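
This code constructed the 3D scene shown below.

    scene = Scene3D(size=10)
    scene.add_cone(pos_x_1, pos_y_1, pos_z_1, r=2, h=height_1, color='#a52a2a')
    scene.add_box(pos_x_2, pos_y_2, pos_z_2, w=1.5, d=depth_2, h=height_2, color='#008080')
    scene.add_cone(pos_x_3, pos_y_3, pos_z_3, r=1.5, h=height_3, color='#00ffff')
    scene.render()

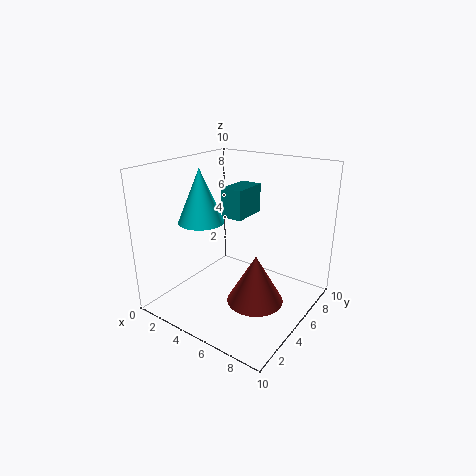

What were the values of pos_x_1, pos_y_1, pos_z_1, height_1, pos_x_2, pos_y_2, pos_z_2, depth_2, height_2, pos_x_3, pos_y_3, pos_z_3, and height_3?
pos_x_1 = 6.5, pos_y_1 = 5, pos_z_1 = 0.5, height_1 = 3.5, pos_x_2 = 4, pos_y_2 = 4.5, pos_z_2 = 6.5, depth_2 = 2.5, height_2 = 2, pos_x_3 = 3.5, pos_y_3 = 3, pos_z_3 = 6.5, height_3 = 3.5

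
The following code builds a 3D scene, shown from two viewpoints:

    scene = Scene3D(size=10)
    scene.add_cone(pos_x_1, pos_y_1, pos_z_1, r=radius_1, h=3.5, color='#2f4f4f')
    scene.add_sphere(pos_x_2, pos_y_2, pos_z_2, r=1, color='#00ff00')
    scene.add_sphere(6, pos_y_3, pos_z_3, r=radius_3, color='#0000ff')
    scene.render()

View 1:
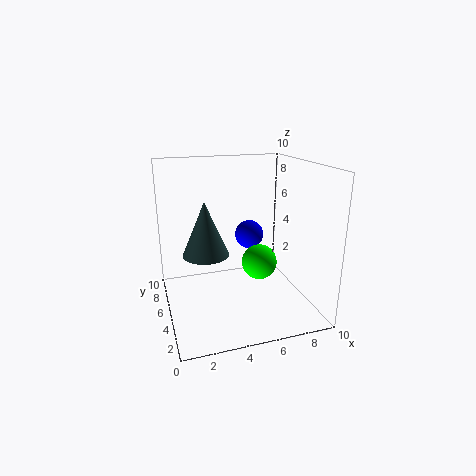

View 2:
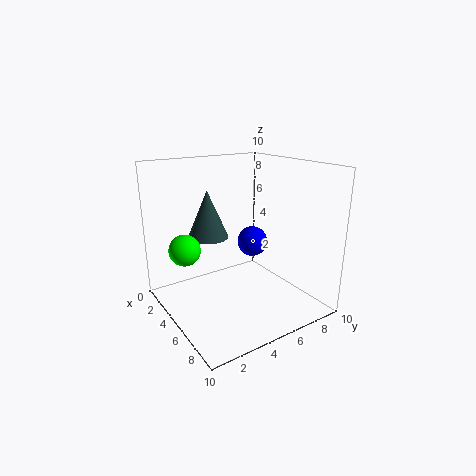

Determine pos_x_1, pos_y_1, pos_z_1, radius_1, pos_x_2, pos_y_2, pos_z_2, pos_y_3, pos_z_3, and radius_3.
pos_x_1 = 2.5, pos_y_1 = 4, pos_z_1 = 4.5, radius_1 = 1.5, pos_x_2 = 5, pos_y_2 = 1, pos_z_2 = 5, pos_y_3 = 5.5, pos_z_3 = 5, radius_3 = 1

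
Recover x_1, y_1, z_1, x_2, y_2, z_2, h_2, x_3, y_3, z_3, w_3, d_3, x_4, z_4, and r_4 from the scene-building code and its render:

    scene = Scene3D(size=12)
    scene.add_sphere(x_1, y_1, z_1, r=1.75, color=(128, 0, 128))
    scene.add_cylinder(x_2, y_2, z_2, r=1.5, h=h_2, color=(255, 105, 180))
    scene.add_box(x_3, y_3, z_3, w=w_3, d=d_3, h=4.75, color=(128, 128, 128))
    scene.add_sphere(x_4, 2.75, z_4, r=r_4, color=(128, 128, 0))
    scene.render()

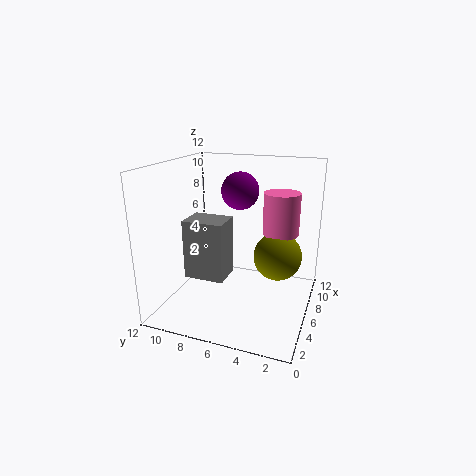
x_1 = 10, y_1 = 7.25, z_1 = 9, x_2 = 7.5, y_2 = 2.75, z_2 = 6.25, h_2 = 3.5, x_3 = 3, y_3 = 6.25, z_3 = 3.25, w_3 = 2.5, d_3 = 3.25, x_4 = 6.75, z_4 = 4.5, r_4 = 2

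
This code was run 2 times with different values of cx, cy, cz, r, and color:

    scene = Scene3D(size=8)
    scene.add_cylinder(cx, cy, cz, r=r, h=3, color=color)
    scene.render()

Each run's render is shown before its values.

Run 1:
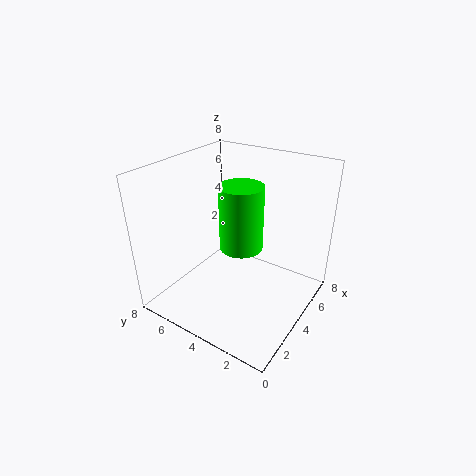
cx = 2
cy = 2.5
cz = 5
r = 1
color = 'lime'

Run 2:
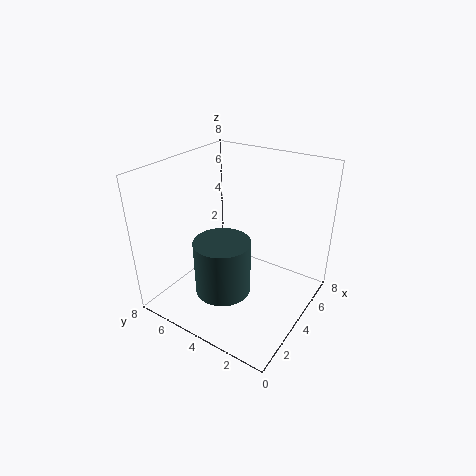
cx = 2.5
cy = 4
cz = 1.5
r = 1.5
color = 'darkslategray'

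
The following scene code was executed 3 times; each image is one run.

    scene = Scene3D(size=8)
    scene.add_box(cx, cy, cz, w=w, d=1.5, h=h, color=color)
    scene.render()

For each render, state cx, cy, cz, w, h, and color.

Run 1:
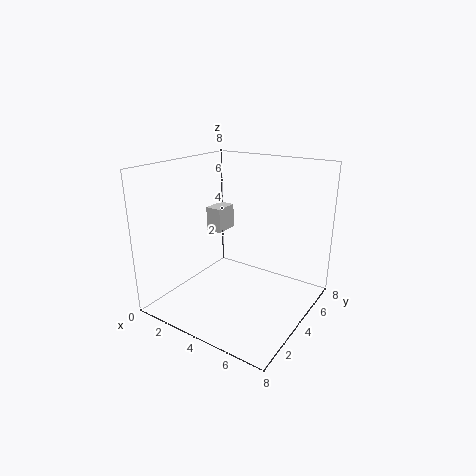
cx = 1
cy = 5
cz = 3.5
w = 1
h = 1.5
color = 'lightgray'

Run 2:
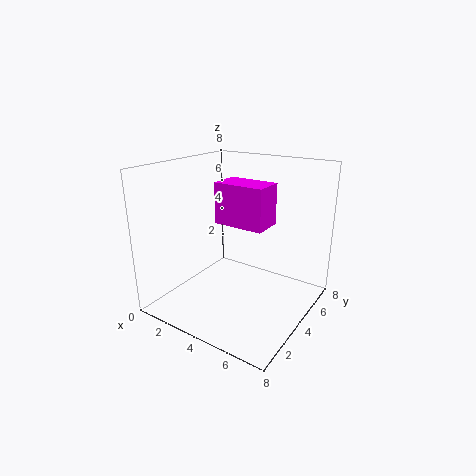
cx = 4
cy = 2
cz = 5.5
w = 2.5
h = 2
color = 'magenta'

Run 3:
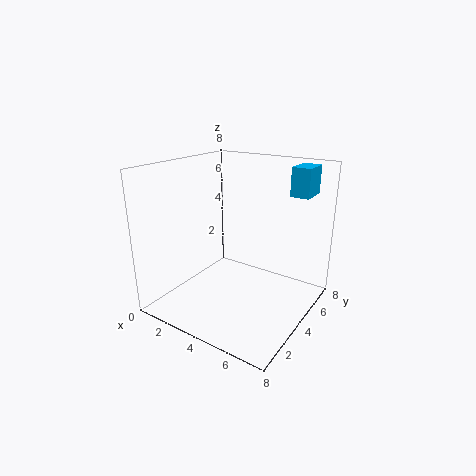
cx = 6.5
cy = 5
cz = 6.5
w = 1
h = 1.5
color = 'deepskyblue'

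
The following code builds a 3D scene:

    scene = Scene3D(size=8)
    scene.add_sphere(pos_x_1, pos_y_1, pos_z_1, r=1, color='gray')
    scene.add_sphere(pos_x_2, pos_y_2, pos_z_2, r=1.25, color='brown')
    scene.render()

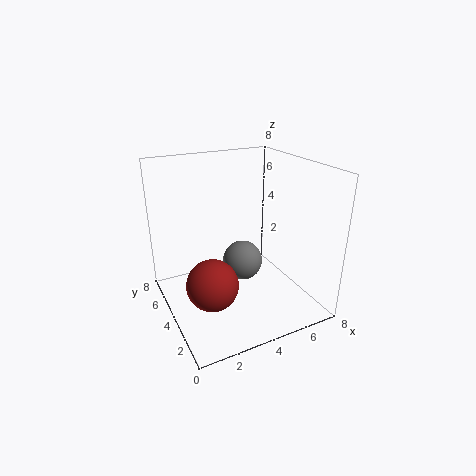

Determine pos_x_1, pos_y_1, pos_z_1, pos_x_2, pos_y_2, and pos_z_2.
pos_x_1 = 3.5; pos_y_1 = 2.5; pos_z_1 = 3.5; pos_x_2 = 1.5; pos_y_2 = 1.75; pos_z_2 = 3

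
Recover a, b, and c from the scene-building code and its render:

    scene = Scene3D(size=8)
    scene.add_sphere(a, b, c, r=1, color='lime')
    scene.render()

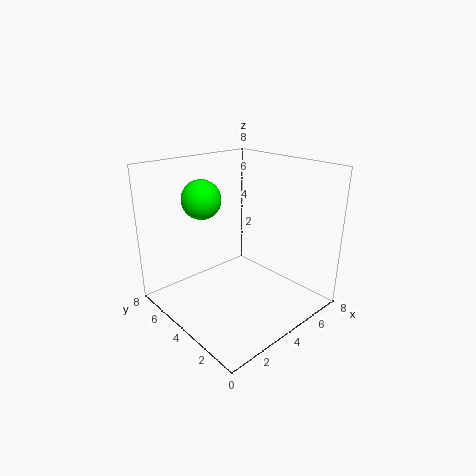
a = 2
b = 4.5
c = 6.5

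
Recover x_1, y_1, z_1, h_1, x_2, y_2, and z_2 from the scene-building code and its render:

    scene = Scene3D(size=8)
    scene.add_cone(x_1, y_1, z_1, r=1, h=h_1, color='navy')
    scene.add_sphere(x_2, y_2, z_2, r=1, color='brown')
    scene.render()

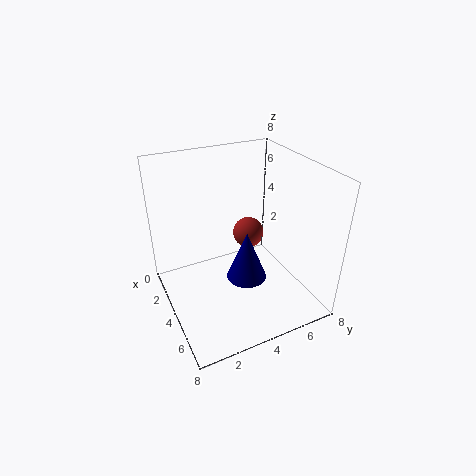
x_1 = 6
y_1 = 3.5
z_1 = 3
h_1 = 2.5
x_2 = 1.5
y_2 = 6
z_2 = 2.5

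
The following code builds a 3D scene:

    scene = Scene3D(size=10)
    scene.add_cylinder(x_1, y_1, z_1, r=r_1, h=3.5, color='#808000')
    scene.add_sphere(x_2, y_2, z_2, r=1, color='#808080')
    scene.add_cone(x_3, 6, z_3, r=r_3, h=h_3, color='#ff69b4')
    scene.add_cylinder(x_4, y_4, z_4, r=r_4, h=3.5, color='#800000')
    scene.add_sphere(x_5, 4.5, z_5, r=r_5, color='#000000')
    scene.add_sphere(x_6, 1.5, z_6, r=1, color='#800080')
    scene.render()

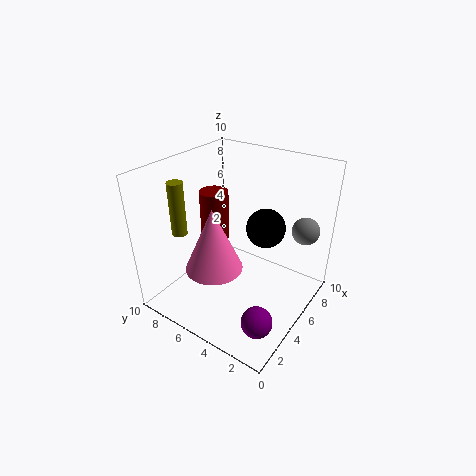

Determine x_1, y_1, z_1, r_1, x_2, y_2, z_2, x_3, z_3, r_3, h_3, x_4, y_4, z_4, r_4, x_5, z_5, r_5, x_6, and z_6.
x_1 = 2, y_1 = 7.5, z_1 = 6, r_1 = 0.5, x_2 = 8.5, y_2 = 1.5, z_2 = 5, x_3 = 3.5, z_3 = 3, r_3 = 2, h_3 = 4.5, x_4 = 5, y_4 = 7, z_4 = 4.5, r_4 = 1, x_5 = 8, z_5 = 4.5, r_5 = 1.5, x_6 = 2, z_6 = 1.5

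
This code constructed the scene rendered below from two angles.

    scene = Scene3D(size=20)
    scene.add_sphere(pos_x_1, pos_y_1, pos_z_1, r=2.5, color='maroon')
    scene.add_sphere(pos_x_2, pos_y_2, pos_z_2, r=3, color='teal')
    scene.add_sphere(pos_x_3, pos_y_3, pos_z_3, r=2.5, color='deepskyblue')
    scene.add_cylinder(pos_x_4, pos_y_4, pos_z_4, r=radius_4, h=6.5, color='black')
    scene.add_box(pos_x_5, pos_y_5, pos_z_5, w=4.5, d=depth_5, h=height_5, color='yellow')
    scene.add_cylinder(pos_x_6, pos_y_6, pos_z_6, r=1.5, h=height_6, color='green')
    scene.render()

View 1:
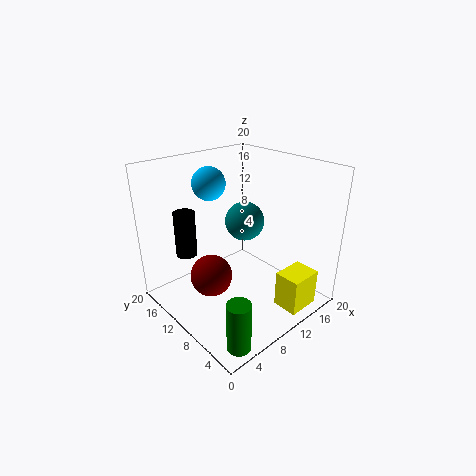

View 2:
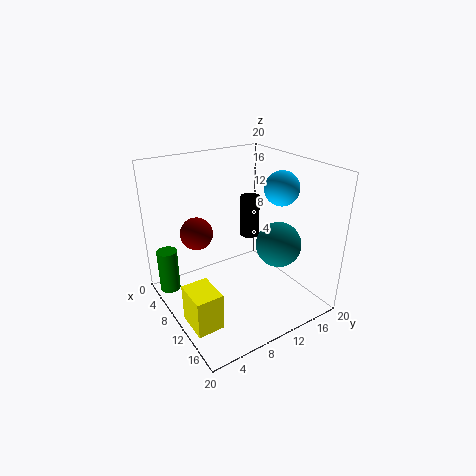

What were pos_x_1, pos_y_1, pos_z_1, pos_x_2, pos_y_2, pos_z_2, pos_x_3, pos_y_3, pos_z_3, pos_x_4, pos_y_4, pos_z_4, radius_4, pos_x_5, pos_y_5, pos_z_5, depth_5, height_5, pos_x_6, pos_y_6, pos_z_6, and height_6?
pos_x_1 = 3
pos_y_1 = 7
pos_z_1 = 8.5
pos_x_2 = 14.5
pos_y_2 = 13.5
pos_z_2 = 10
pos_x_3 = 10.5
pos_y_3 = 17
pos_z_3 = 16
pos_x_4 = 5
pos_y_4 = 15.5
pos_z_4 = 7
radius_4 = 1.5
pos_x_5 = 11.5
pos_y_5 = 0.5
pos_z_5 = 1.5
depth_5 = 3.5
height_5 = 5
pos_x_6 = 3
pos_y_6 = 2
pos_z_6 = 0.5
height_6 = 6.5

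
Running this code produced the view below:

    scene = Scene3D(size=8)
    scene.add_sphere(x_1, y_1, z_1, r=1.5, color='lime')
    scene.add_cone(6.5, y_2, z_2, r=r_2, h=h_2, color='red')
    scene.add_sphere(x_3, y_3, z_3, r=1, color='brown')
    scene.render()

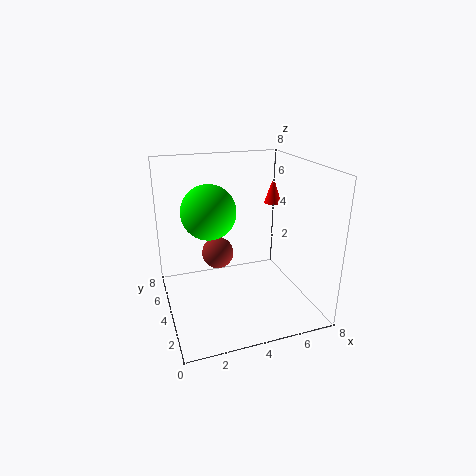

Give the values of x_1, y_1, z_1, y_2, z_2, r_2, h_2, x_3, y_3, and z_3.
x_1 = 2.5, y_1 = 4.5, z_1 = 5.5, y_2 = 5, z_2 = 5.5, r_2 = 0.5, h_2 = 1.5, x_3 = 3.5, y_3 = 6.5, z_3 = 2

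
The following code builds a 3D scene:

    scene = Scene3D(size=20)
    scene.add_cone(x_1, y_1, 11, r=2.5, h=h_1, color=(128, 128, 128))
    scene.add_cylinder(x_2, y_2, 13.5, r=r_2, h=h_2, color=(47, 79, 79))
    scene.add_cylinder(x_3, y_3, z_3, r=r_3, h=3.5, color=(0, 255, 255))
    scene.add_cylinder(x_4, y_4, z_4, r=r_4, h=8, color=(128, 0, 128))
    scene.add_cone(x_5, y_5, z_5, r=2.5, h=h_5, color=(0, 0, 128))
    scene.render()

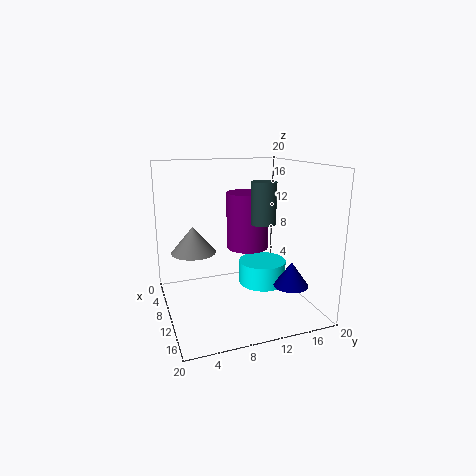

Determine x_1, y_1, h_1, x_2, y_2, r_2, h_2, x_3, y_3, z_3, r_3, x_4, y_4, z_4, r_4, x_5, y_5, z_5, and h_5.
x_1 = 16
y_1 = 2.5
h_1 = 3
x_2 = 16
y_2 = 11
r_2 = 1.5
h_2 = 5
x_3 = 8.5
y_3 = 14.5
z_3 = 2
r_3 = 3.5
x_4 = 8.5
y_4 = 12
z_4 = 8
r_4 = 3
x_5 = 13
y_5 = 17
z_5 = 3
h_5 = 3.5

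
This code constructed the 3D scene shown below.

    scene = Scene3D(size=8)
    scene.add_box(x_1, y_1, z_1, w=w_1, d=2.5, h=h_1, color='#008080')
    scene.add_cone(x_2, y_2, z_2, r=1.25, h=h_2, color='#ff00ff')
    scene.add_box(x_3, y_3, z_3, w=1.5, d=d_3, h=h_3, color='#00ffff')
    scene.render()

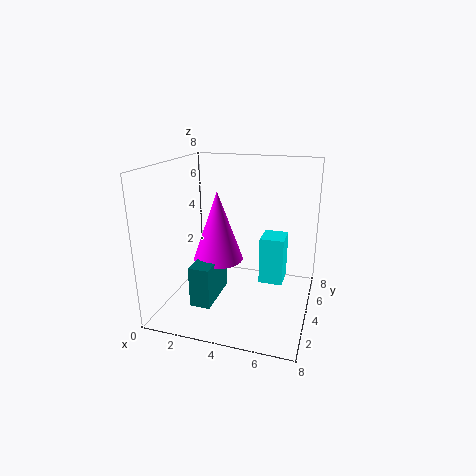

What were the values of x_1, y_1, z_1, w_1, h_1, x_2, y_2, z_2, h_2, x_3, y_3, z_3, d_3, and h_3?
x_1 = 2.75
y_1 = 0.25
z_1 = 1.75
w_1 = 1
h_1 = 2
x_2 = 3.5
y_2 = 2.25
z_2 = 3.5
h_2 = 3.5
x_3 = 4.75
y_3 = 6
z_3 = 0.25
d_3 = 1.75
h_3 = 3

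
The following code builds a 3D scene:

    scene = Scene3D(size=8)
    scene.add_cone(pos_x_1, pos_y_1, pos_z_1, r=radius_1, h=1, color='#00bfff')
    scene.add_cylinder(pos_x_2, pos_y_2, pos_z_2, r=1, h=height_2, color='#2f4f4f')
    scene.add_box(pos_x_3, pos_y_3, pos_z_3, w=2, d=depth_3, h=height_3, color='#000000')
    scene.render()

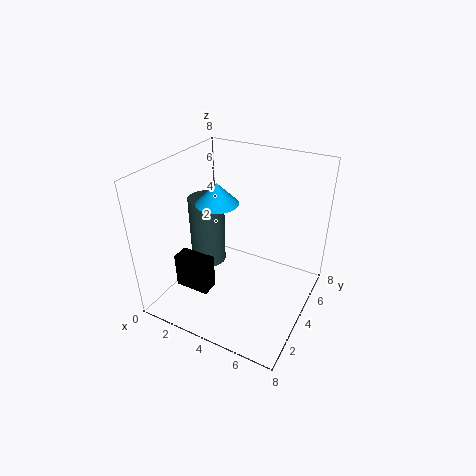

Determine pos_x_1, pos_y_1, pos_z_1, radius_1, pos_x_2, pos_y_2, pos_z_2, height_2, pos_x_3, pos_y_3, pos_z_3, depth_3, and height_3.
pos_x_1 = 4
pos_y_1 = 2
pos_z_1 = 7
radius_1 = 1
pos_x_2 = 2
pos_y_2 = 4
pos_z_2 = 2
height_2 = 4
pos_x_3 = 1
pos_y_3 = 2
pos_z_3 = 1
depth_3 = 1
height_3 = 2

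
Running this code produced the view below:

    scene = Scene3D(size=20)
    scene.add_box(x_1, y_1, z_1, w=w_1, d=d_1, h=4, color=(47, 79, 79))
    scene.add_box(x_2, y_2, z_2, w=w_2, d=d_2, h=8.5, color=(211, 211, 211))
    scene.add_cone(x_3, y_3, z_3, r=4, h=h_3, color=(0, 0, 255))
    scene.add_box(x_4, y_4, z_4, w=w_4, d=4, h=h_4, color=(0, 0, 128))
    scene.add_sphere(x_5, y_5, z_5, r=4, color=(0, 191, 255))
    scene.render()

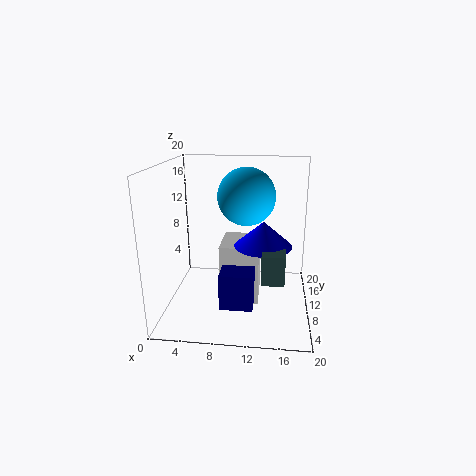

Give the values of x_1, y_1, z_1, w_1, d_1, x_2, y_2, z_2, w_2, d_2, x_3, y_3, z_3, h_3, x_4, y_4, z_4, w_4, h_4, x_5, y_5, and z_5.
x_1 = 13.5
y_1 = 5
z_1 = 5.5
w_1 = 3
d_1 = 6
x_2 = 7.5
y_2 = 8.5
z_2 = 0.5
w_2 = 5.5
d_2 = 6.5
x_3 = 13.5
y_3 = 10
z_3 = 9
h_3 = 3.5
x_4 = 8
y_4 = 5
z_4 = 1.5
w_4 = 4.5
h_4 = 5
x_5 = 11
y_5 = 11.5
z_5 = 15.5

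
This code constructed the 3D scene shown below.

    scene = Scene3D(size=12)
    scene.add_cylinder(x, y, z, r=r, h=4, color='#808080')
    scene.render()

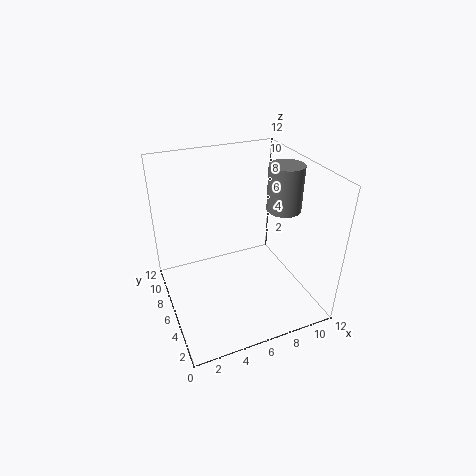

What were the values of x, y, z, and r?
x = 10.5, y = 6.5, z = 7.5, r = 1.5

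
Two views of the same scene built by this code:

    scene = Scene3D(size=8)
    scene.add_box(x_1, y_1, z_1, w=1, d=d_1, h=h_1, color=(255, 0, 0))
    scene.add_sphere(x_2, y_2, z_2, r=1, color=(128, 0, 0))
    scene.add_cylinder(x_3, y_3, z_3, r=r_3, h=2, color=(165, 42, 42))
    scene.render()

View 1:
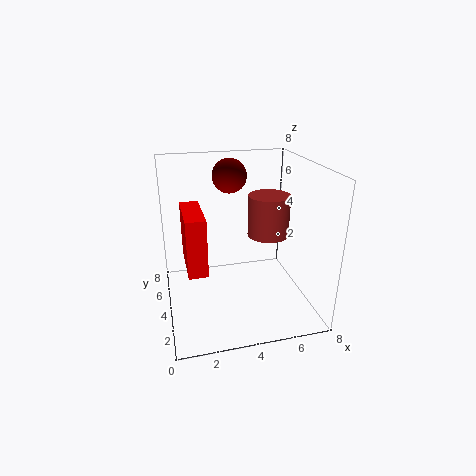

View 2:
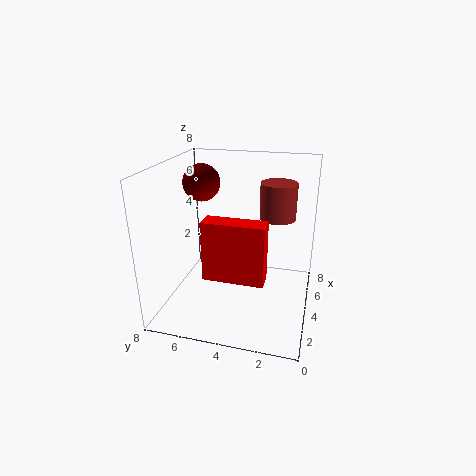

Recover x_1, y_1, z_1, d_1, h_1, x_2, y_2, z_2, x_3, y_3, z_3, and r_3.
x_1 = 1, y_1 = 2, z_1 = 3, d_1 = 3, h_1 = 3, x_2 = 4, y_2 = 6, z_2 = 7, x_3 = 5, y_3 = 2, z_3 = 5, r_3 = 1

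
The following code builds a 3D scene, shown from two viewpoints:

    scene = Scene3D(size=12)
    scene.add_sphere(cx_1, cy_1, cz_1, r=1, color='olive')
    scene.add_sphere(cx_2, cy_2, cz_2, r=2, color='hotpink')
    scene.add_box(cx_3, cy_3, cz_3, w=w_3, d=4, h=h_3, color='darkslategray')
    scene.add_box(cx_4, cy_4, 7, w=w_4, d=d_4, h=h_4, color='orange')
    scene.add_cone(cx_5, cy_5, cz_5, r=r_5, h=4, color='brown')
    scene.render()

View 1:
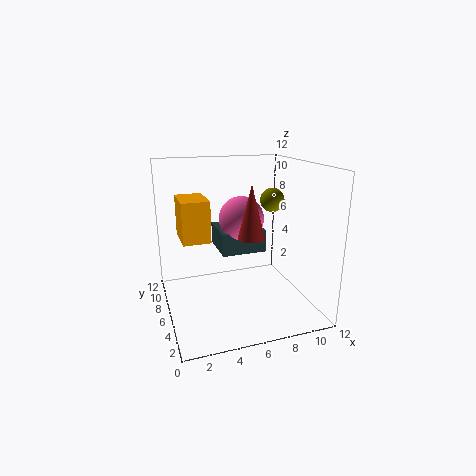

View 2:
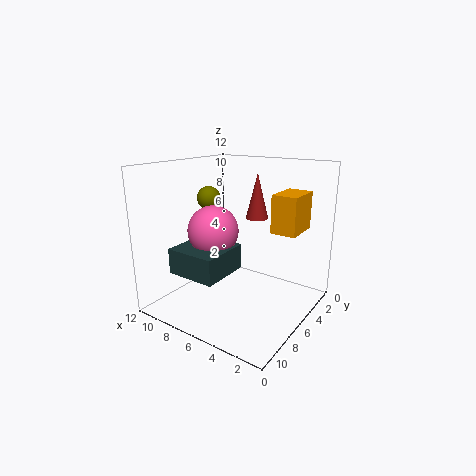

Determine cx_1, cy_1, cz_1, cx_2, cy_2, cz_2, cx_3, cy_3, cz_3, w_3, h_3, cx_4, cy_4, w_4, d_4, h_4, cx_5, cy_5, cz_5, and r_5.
cx_1 = 9
cy_1 = 6
cz_1 = 9
cx_2 = 7
cy_2 = 8
cz_2 = 7
cx_3 = 5
cy_3 = 7
cz_3 = 4
w_3 = 4
h_3 = 2
cx_4 = 1
cy_4 = 3
w_4 = 2
d_4 = 3
h_4 = 3
cx_5 = 6
cy_5 = 3
cz_5 = 7
r_5 = 1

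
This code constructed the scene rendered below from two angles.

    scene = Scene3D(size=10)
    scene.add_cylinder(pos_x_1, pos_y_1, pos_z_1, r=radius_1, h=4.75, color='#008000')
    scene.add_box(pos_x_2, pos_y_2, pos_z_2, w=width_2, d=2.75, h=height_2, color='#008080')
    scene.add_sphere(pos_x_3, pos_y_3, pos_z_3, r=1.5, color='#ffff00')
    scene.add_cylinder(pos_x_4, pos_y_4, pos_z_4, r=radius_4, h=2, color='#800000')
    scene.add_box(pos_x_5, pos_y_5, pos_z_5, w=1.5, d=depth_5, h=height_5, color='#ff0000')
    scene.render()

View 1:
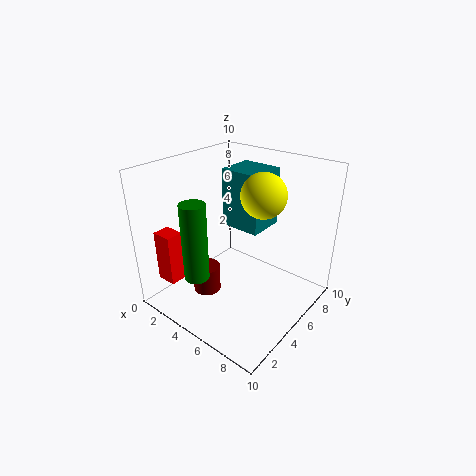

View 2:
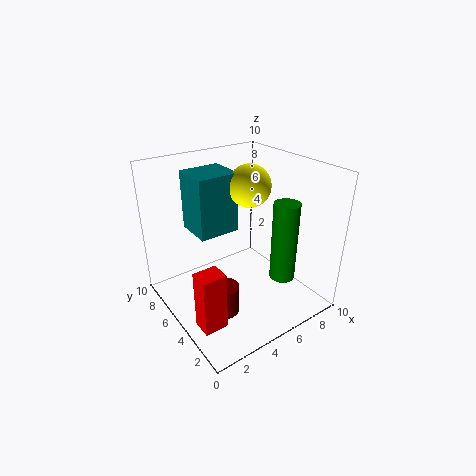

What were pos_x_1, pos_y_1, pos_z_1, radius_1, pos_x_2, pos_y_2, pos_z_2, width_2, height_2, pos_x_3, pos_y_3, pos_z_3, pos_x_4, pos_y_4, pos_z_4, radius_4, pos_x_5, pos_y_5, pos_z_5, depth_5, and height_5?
pos_x_1 = 5.25
pos_y_1 = 0.75
pos_z_1 = 4.25
radius_1 = 0.75
pos_x_2 = 2.75
pos_y_2 = 6
pos_z_2 = 5
width_2 = 3
height_2 = 4.25
pos_x_3 = 6.5
pos_y_3 = 5.75
pos_z_3 = 8.25
pos_x_4 = 3
pos_y_4 = 3.75
pos_z_4 = 0.5
radius_4 = 1
pos_x_5 = 0.25
pos_y_5 = 1.5
pos_z_5 = 1.5
depth_5 = 1.25
height_5 = 3.75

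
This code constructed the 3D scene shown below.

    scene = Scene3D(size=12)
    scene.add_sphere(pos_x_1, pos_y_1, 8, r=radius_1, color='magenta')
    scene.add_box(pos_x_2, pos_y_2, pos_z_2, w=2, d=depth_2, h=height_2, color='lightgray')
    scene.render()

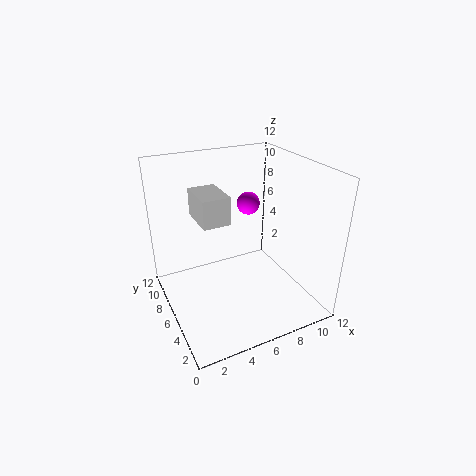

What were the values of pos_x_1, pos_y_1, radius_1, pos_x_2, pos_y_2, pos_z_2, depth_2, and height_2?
pos_x_1 = 8; pos_y_1 = 8; radius_1 = 1; pos_x_2 = 2; pos_y_2 = 3; pos_z_2 = 9; depth_2 = 3; height_2 = 2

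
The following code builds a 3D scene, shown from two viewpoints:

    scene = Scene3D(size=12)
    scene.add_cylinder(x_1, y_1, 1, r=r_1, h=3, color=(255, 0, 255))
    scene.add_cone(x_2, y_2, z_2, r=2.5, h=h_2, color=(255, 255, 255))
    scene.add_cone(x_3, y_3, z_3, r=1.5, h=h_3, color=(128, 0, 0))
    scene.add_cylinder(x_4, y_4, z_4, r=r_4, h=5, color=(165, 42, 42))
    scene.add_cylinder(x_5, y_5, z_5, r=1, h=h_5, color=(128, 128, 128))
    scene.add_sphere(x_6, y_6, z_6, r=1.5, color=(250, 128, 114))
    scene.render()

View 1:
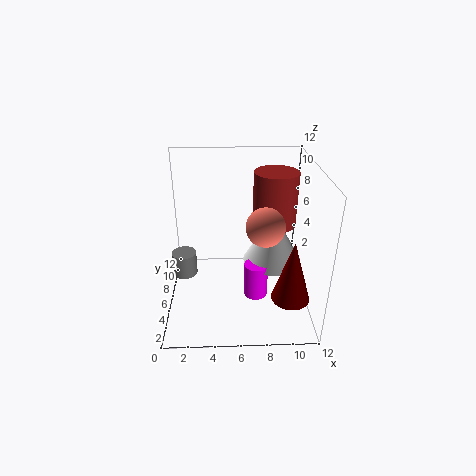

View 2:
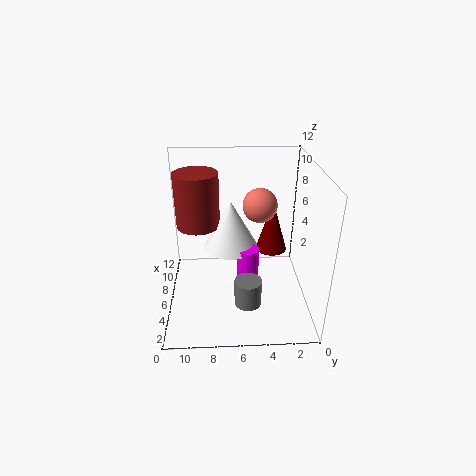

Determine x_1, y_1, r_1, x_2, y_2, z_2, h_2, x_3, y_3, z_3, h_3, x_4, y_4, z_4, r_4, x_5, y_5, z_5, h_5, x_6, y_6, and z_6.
x_1 = 7.5, y_1 = 5, r_1 = 1, x_2 = 9, y_2 = 6.5, z_2 = 3.5, h_2 = 4.5, x_3 = 10, y_3 = 2.5, z_3 = 2.5, h_3 = 5, x_4 = 9.5, y_4 = 9.5, z_4 = 5.5, r_4 = 2, x_5 = 1.5, y_5 = 5.5, z_5 = 3, h_5 = 2, x_6 = 8, y_6 = 4, z_6 = 8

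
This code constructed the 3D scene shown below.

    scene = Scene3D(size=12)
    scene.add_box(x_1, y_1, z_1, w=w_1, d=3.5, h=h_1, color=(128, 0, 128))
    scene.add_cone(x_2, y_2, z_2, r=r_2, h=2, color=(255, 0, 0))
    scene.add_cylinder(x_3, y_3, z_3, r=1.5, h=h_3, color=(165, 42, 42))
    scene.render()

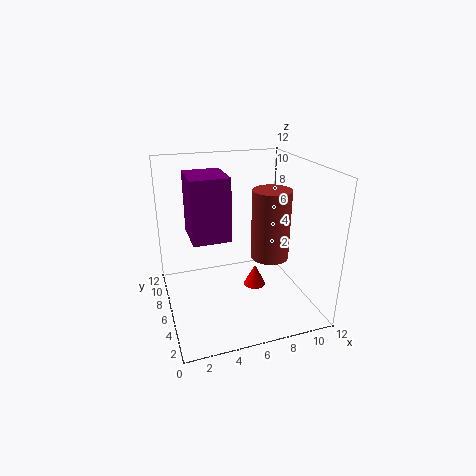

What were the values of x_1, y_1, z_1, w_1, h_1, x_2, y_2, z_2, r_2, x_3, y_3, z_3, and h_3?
x_1 = 2
y_1 = 4.5
z_1 = 6.5
w_1 = 3
h_1 = 5
x_2 = 8
y_2 = 7
z_2 = 0.5
r_2 = 1
x_3 = 8
y_3 = 4
z_3 = 5
h_3 = 5.5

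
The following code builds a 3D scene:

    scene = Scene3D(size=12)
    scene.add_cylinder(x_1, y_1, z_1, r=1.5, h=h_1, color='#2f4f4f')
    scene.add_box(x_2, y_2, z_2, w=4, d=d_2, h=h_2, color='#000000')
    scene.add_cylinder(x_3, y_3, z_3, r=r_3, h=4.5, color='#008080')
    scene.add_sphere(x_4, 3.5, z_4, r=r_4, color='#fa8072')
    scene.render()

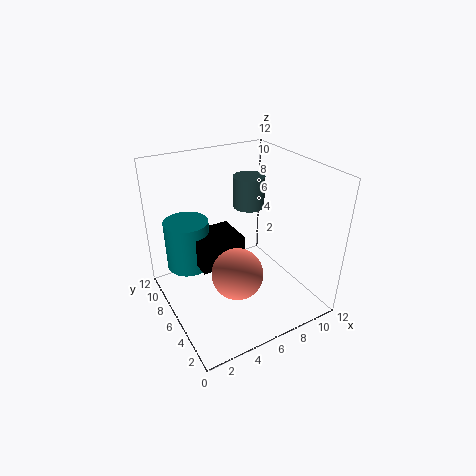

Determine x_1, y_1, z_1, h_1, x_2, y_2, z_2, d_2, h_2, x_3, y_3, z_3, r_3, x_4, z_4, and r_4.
x_1 = 9.5; y_1 = 10; z_1 = 6.5; h_1 = 3; x_2 = 3; y_2 = 6.5; z_2 = 3; d_2 = 3.5; h_2 = 2.5; x_3 = 3; y_3 = 10; z_3 = 2; r_3 = 2; x_4 = 4.5; z_4 = 4.5; r_4 = 2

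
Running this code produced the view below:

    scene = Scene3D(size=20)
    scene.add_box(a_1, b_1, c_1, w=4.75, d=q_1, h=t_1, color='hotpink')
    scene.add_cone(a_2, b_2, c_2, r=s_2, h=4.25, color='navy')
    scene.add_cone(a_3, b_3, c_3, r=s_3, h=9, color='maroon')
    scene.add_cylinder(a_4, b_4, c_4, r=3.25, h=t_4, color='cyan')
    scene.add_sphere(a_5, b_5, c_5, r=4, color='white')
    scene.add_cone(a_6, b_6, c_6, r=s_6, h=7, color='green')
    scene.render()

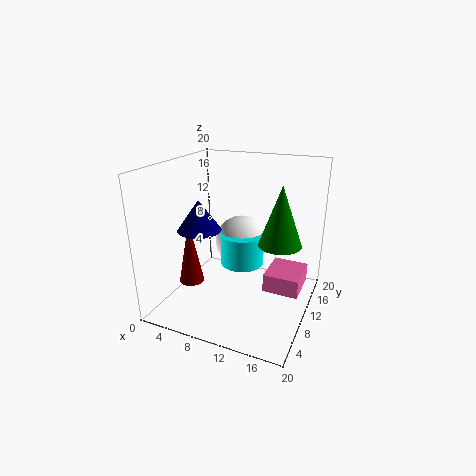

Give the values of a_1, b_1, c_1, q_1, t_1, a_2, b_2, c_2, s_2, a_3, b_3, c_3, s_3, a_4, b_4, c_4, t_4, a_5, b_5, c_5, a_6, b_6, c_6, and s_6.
a_1 = 14.5, b_1 = 8, c_1 = 3.75, q_1 = 5.5, t_1 = 2.5, a_2 = 5.25, b_2 = 7.75, c_2 = 11.25, s_2 = 3, a_3 = 4, b_3 = 7, c_3 = 3.5, s_3 = 1.75, a_4 = 9.25, b_4 = 13.25, c_4 = 4.5, t_4 = 4.75, a_5 = 8.5, b_5 = 14.75, c_5 = 7.25, a_6 = 17.25, b_6 = 5.5, c_6 = 12.25, s_6 = 2.5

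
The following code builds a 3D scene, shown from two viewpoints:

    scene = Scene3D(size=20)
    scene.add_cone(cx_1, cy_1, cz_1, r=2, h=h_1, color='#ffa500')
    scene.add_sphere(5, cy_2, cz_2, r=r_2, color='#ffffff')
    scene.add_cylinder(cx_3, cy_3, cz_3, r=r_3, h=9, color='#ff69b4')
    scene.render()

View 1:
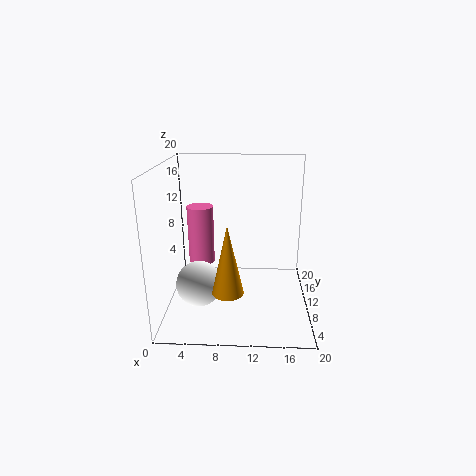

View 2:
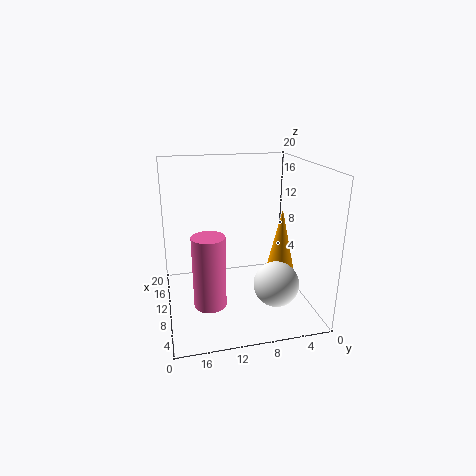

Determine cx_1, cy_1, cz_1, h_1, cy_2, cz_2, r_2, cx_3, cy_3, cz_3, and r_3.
cx_1 = 9, cy_1 = 4, cz_1 = 5, h_1 = 9, cy_2 = 6, cz_2 = 5, r_2 = 3, cx_3 = 4, cy_3 = 15, cz_3 = 4, r_3 = 2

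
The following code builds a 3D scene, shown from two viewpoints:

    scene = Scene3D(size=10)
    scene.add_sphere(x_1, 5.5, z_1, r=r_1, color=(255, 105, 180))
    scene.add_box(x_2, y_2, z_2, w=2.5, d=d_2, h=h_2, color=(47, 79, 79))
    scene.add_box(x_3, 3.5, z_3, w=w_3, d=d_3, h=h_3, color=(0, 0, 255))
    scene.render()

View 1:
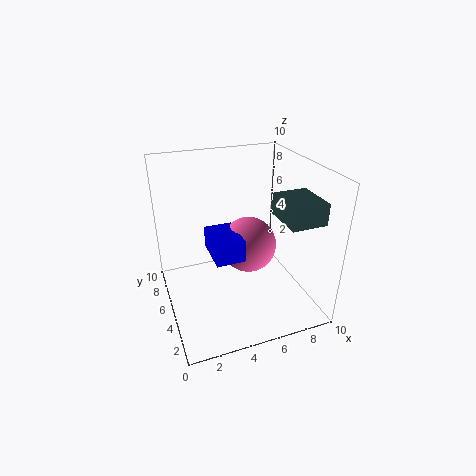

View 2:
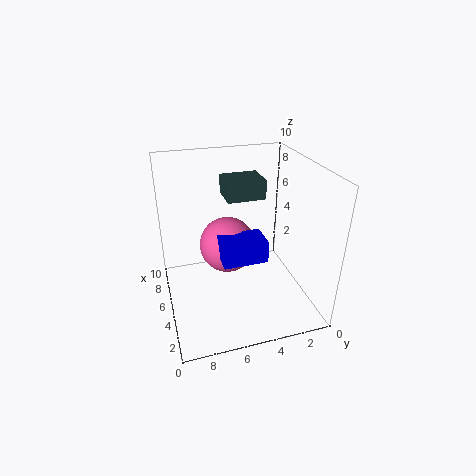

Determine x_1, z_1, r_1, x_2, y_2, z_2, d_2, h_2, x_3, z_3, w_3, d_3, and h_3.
x_1 = 6, z_1 = 4, r_1 = 2, x_2 = 7.5, y_2 = 2, z_2 = 6.5, d_2 = 3, h_2 = 1.5, x_3 = 3, z_3 = 4, w_3 = 2, d_3 = 3, h_3 = 1.5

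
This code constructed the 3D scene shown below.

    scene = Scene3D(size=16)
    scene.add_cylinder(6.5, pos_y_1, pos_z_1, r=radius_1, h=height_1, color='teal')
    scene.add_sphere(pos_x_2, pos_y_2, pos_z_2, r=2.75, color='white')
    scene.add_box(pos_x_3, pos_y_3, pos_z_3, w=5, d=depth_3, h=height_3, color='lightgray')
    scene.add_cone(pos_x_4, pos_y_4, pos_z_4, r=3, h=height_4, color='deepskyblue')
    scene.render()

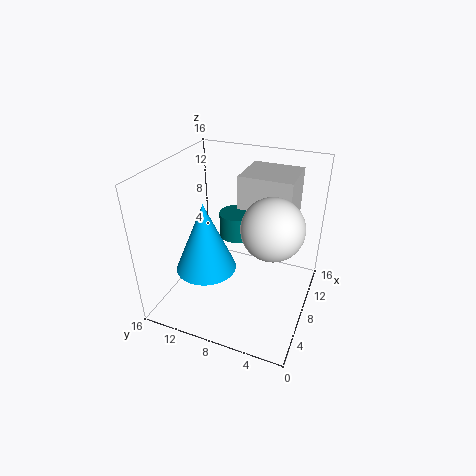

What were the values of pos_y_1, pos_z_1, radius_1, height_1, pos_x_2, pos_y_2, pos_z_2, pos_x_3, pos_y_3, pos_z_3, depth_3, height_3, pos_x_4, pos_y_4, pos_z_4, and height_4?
pos_y_1 = 7.5
pos_z_1 = 9.5
radius_1 = 1.75
height_1 = 2.5
pos_x_2 = 3
pos_y_2 = 2.75
pos_z_2 = 13
pos_x_3 = 7.25
pos_y_3 = 2.25
pos_z_3 = 10.75
depth_3 = 5.5
height_3 = 4.75
pos_x_4 = 3.25
pos_y_4 = 9.5
pos_z_4 = 7
height_4 = 7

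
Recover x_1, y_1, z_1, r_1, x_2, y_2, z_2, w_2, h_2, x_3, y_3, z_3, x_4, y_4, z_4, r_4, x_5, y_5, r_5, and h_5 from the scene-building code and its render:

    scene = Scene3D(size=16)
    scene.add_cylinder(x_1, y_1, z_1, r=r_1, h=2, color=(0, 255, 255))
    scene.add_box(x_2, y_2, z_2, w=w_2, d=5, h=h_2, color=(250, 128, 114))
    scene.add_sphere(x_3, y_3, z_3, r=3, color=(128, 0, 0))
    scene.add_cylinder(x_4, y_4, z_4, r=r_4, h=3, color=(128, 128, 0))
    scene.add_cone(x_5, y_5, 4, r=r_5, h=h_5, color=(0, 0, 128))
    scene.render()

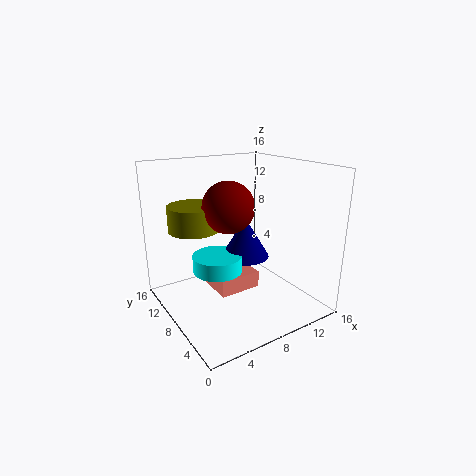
x_1 = 7
y_1 = 11
z_1 = 3
r_1 = 3
x_2 = 6
y_2 = 8
z_2 = 1
w_2 = 5
h_2 = 2
x_3 = 8
y_3 = 10
z_3 = 11
x_4 = 5
y_4 = 13
z_4 = 8
r_4 = 3
x_5 = 11
y_5 = 11
r_5 = 3
h_5 = 5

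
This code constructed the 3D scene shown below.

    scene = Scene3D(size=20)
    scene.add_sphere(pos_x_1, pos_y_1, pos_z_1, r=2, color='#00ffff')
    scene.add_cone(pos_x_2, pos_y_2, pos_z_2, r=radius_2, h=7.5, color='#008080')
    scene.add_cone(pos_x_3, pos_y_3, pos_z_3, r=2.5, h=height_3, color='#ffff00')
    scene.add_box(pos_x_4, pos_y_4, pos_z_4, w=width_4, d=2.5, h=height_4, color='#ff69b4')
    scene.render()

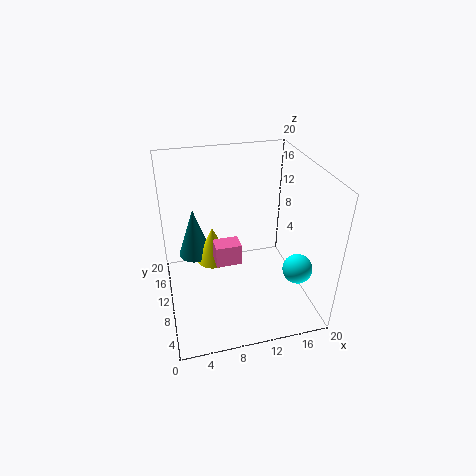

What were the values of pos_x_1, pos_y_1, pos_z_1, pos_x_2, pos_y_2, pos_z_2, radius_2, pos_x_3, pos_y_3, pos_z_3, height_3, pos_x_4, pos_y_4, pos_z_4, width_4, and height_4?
pos_x_1 = 17; pos_y_1 = 5; pos_z_1 = 7; pos_x_2 = 4.5; pos_y_2 = 15; pos_z_2 = 5; radius_2 = 2.5; pos_x_3 = 7; pos_y_3 = 13.5; pos_z_3 = 4.5; height_3 = 5.5; pos_x_4 = 6.5; pos_y_4 = 8; pos_z_4 = 7; width_4 = 3.5; height_4 = 3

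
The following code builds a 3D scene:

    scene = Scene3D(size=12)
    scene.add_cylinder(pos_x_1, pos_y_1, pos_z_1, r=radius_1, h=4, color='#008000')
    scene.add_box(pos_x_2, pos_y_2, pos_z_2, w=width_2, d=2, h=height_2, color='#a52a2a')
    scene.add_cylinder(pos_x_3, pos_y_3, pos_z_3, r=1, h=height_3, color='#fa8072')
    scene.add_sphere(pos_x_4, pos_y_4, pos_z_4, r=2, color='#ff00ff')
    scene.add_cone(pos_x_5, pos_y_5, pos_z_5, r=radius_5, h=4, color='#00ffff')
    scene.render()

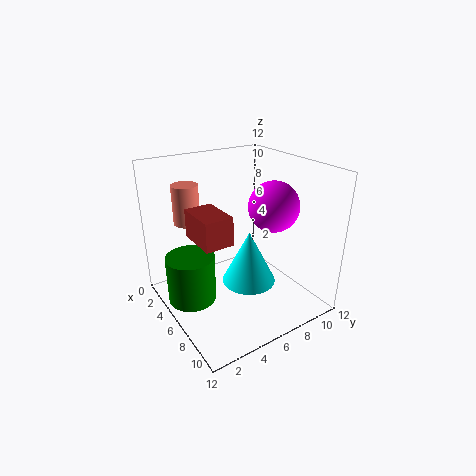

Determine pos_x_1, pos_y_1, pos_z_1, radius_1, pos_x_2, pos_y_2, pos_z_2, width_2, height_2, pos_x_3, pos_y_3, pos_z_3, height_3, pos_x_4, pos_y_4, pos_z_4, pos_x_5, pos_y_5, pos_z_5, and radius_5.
pos_x_1 = 5, pos_y_1 = 2, pos_z_1 = 1, radius_1 = 2, pos_x_2 = 7, pos_y_2 = 1, pos_z_2 = 8, width_2 = 3, height_2 = 2, pos_x_3 = 5, pos_y_3 = 2, pos_z_3 = 8, height_3 = 3, pos_x_4 = 8, pos_y_4 = 8, pos_z_4 = 9, pos_x_5 = 9, pos_y_5 = 5, pos_z_5 = 4, radius_5 = 2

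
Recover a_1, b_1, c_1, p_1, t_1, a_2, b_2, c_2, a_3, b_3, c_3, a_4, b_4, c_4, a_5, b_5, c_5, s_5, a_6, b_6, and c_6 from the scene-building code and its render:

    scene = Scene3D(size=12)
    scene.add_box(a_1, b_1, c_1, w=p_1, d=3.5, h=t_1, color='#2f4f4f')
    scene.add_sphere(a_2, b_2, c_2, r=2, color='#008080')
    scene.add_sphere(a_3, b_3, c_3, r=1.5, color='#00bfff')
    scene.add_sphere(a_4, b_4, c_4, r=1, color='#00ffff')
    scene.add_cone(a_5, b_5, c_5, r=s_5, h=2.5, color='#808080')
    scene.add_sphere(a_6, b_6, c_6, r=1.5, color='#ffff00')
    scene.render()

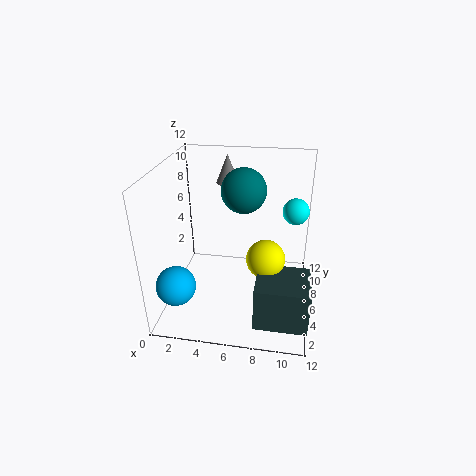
a_1 = 8, b_1 = 0.5, c_1 = 1.5, p_1 = 4, t_1 = 3.5, a_2 = 6, b_2 = 9, c_2 = 9, a_3 = 2, b_3 = 1.5, c_3 = 4, a_4 = 10.5, b_4 = 5.5, c_4 = 9, a_5 = 4.5, b_5 = 9.5, c_5 = 9.5, s_5 = 1, a_6 = 8.5, b_6 = 4, c_6 = 5.5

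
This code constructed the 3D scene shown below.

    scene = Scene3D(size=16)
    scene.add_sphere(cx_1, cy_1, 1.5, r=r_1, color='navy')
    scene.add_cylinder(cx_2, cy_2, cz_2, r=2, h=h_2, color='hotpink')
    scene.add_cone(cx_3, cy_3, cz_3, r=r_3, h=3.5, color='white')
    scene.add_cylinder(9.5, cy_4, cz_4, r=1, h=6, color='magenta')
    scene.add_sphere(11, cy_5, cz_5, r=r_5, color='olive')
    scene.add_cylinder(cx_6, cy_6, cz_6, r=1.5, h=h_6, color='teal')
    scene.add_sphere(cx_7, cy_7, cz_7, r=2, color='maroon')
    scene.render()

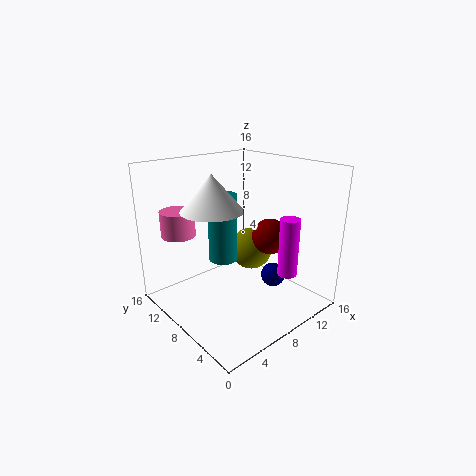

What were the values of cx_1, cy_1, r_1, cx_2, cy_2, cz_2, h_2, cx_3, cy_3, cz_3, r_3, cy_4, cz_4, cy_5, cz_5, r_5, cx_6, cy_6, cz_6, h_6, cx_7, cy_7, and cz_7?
cx_1 = 13.5, cy_1 = 7.5, r_1 = 1.5, cx_2 = 4, cy_2 = 14, cz_2 = 7.5, h_2 = 3, cx_3 = 3.5, cy_3 = 6.5, cz_3 = 12.5, r_3 = 3, cy_4 = 2, cz_4 = 5.5, cy_5 = 9, cz_5 = 5.5, r_5 = 2.5, cx_6 = 5.5, cy_6 = 7.5, cz_6 = 6.5, h_6 = 7, cx_7 = 11, cy_7 = 6, cz_7 = 8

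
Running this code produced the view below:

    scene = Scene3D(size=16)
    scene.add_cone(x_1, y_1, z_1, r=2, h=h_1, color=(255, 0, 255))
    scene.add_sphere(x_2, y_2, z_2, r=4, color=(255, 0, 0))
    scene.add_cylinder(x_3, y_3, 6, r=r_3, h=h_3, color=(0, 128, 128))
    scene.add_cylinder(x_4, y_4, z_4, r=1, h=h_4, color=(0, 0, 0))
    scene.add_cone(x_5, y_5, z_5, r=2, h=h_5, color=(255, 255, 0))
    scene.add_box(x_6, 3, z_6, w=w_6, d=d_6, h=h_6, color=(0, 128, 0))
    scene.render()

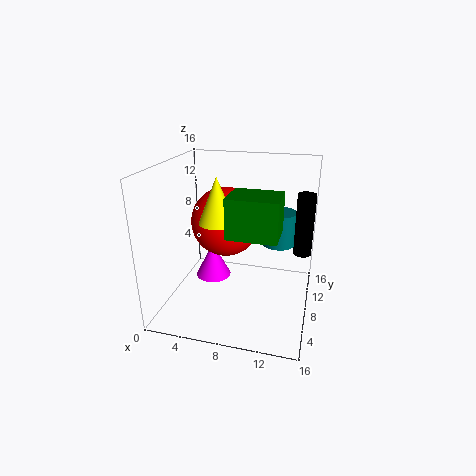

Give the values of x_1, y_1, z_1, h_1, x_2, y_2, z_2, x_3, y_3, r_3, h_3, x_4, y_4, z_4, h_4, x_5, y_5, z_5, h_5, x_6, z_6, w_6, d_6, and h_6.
x_1 = 5; y_1 = 8; z_1 = 3; h_1 = 4; x_2 = 6; y_2 = 10; z_2 = 9; x_3 = 12; y_3 = 12; r_3 = 2; h_3 = 4; x_4 = 15; y_4 = 10; z_4 = 6; h_4 = 7; x_5 = 6; y_5 = 7; z_5 = 10; h_5 = 5; x_6 = 8; z_6 = 10; w_6 = 5; d_6 = 4; h_6 = 4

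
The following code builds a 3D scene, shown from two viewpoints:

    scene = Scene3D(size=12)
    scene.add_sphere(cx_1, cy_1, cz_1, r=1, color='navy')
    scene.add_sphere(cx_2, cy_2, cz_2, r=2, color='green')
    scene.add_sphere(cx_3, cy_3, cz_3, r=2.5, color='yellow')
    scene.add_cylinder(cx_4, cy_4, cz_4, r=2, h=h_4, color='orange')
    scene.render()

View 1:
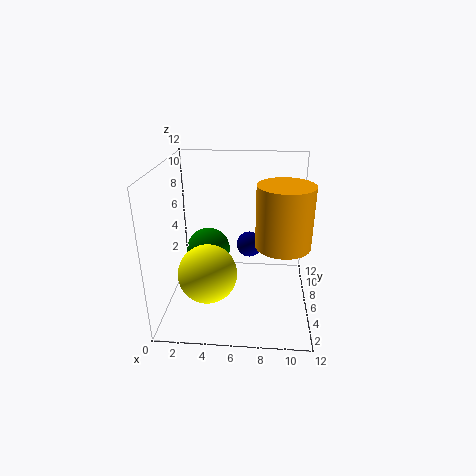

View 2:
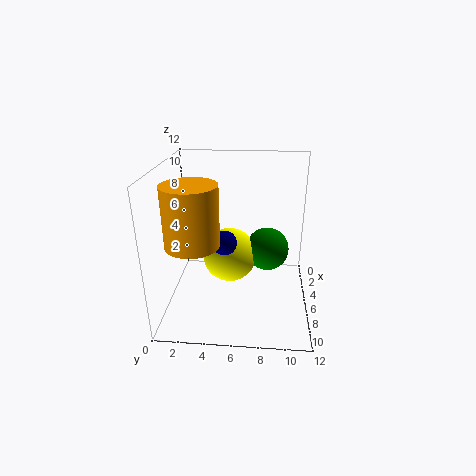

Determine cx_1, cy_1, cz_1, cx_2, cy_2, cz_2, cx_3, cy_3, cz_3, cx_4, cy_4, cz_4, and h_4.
cx_1 = 7, cy_1 = 5, cz_1 = 6, cx_2 = 3, cy_2 = 8.5, cz_2 = 3.5, cx_3 = 3.5, cy_3 = 5, cz_3 = 3, cx_4 = 9.5, cy_4 = 3, cz_4 = 7, h_4 = 4.5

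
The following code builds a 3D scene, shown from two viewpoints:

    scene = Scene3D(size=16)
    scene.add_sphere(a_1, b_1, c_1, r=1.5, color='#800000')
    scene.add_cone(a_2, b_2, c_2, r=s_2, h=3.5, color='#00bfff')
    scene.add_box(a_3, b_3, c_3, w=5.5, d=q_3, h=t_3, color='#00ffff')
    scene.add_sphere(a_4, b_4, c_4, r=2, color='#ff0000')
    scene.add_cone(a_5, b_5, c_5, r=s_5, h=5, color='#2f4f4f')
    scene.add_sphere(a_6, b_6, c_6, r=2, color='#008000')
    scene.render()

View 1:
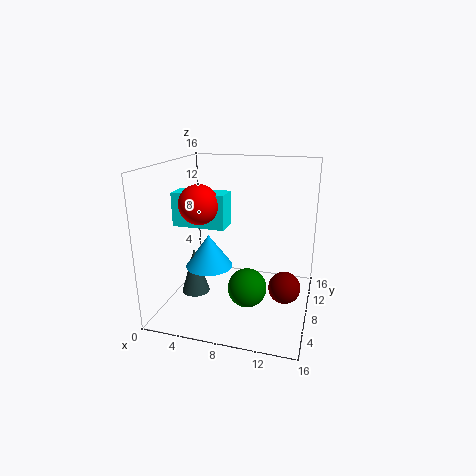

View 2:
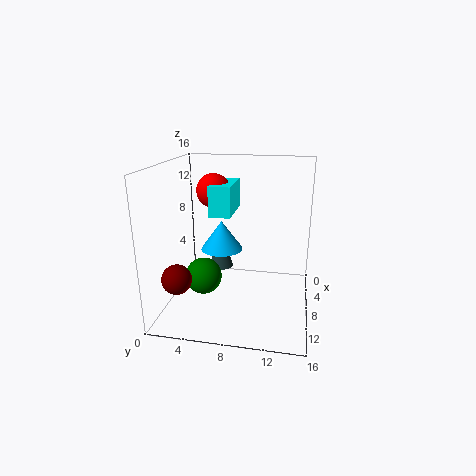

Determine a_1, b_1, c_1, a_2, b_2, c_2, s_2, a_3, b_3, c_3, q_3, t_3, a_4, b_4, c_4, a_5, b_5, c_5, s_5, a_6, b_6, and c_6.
a_1 = 14
b_1 = 3
c_1 = 5.5
a_2 = 5.5
b_2 = 5.5
c_2 = 5.5
s_2 = 2.5
a_3 = 2
b_3 = 4.5
c_3 = 10
q_3 = 2.5
t_3 = 3.5
a_4 = 5
b_4 = 4.5
c_4 = 12.5
a_5 = 4
b_5 = 5
c_5 = 2.5
s_5 = 1.5
a_6 = 10
b_6 = 4.5
c_6 = 4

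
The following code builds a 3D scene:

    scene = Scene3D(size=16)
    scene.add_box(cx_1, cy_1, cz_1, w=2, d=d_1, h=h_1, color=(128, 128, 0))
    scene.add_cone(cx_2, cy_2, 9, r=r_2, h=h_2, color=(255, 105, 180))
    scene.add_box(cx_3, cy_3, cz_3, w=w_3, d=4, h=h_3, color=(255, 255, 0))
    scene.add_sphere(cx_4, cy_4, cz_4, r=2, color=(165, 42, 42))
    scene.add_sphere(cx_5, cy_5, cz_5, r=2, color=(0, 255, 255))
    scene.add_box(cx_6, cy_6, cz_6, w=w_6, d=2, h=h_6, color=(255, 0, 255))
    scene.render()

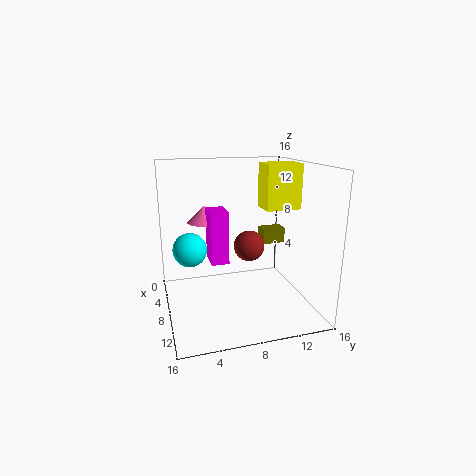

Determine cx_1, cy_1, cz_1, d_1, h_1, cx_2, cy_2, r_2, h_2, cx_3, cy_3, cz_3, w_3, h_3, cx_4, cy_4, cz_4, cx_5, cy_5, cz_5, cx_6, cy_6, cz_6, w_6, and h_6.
cx_1 = 1; cy_1 = 13; cz_1 = 5; d_1 = 3; h_1 = 2; cx_2 = 4; cy_2 = 5; r_2 = 2; h_2 = 2; cx_3 = 6; cy_3 = 11; cz_3 = 11; w_3 = 3; h_3 = 5; cx_4 = 3; cy_4 = 11; cz_4 = 5; cx_5 = 5; cy_5 = 3; cz_5 = 6; cx_6 = 5; cy_6 = 5; cz_6 = 5; w_6 = 3; h_6 = 6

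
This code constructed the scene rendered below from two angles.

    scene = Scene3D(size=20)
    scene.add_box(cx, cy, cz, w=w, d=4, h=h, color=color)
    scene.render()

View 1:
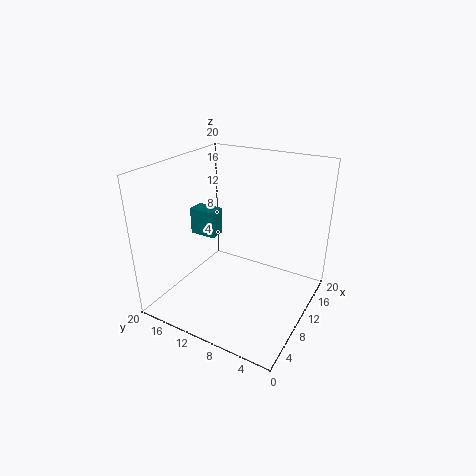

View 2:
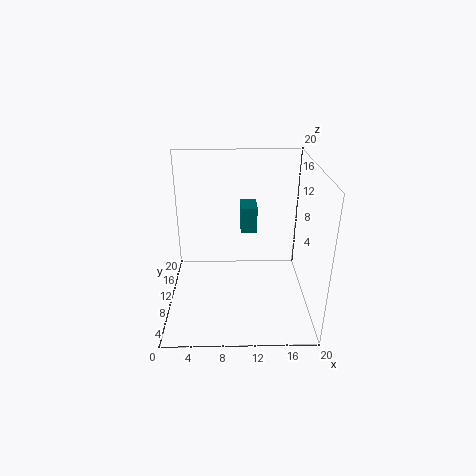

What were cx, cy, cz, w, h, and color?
cx = 10.5
cy = 14.5
cz = 8.5
w = 2.5
h = 4
color = 'teal'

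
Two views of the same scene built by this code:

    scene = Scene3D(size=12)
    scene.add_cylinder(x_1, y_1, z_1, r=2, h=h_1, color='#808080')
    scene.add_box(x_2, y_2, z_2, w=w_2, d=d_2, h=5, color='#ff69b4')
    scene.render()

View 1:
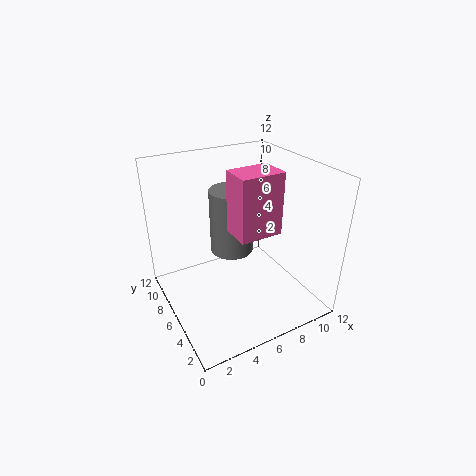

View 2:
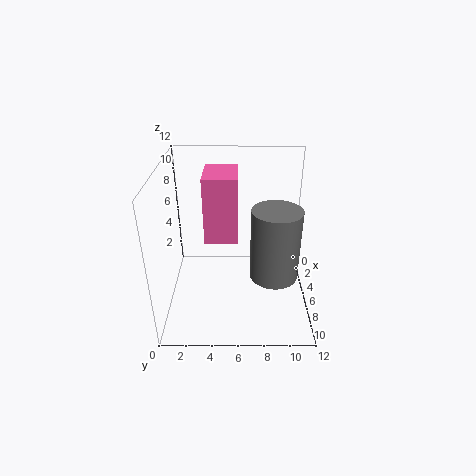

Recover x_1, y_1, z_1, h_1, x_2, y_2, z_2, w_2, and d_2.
x_1 = 7
y_1 = 9
z_1 = 3
h_1 = 6
x_2 = 5
y_2 = 3.5
z_2 = 7
w_2 = 3.5
d_2 = 2.5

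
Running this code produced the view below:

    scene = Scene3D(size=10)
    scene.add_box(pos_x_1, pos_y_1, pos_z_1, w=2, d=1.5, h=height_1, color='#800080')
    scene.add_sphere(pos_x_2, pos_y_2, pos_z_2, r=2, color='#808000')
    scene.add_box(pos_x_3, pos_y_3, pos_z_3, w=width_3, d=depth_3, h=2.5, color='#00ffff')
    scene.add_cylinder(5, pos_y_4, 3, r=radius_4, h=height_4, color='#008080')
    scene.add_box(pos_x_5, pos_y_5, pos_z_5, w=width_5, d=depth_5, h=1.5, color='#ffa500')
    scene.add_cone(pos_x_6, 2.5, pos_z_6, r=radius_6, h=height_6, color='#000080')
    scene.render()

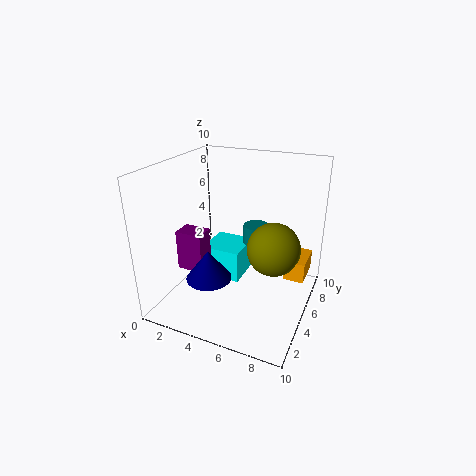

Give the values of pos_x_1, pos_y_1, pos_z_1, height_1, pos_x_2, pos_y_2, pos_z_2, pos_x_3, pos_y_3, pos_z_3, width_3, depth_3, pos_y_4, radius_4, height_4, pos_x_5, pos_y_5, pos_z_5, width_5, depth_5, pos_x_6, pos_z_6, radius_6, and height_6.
pos_x_1 = 0.5, pos_y_1 = 4, pos_z_1 = 2, height_1 = 3, pos_x_2 = 7, pos_y_2 = 7, pos_z_2 = 3.5, pos_x_3 = 1.5, pos_y_3 = 6, pos_z_3 = 0.5, width_3 = 3, depth_3 = 3, pos_y_4 = 8.5, radius_4 = 1, height_4 = 1.5, pos_x_5 = 8, pos_y_5 = 6.5, pos_z_5 = 1.5, width_5 = 1.5, depth_5 = 2.5, pos_x_6 = 4, pos_z_6 = 3, radius_6 = 1.5, height_6 = 2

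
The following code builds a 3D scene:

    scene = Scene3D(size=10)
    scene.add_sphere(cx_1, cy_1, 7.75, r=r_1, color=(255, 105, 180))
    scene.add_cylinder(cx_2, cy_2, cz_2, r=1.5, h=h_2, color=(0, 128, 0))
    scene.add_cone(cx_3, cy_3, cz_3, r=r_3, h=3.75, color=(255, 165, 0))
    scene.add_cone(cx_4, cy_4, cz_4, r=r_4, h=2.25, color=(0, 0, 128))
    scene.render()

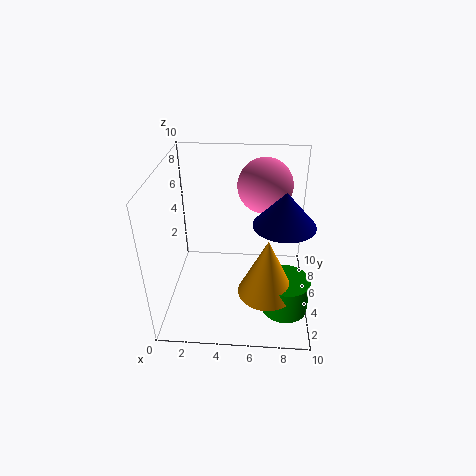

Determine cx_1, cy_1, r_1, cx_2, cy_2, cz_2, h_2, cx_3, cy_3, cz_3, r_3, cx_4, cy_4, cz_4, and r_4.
cx_1 = 6.75, cy_1 = 7.75, r_1 = 2, cx_2 = 8.25, cy_2 = 2, cz_2 = 1.75, h_2 = 2.25, cx_3 = 7, cy_3 = 1.75, cz_3 = 3.25, r_3 = 1.75, cx_4 = 8, cy_4 = 4, cz_4 = 6.75, r_4 = 2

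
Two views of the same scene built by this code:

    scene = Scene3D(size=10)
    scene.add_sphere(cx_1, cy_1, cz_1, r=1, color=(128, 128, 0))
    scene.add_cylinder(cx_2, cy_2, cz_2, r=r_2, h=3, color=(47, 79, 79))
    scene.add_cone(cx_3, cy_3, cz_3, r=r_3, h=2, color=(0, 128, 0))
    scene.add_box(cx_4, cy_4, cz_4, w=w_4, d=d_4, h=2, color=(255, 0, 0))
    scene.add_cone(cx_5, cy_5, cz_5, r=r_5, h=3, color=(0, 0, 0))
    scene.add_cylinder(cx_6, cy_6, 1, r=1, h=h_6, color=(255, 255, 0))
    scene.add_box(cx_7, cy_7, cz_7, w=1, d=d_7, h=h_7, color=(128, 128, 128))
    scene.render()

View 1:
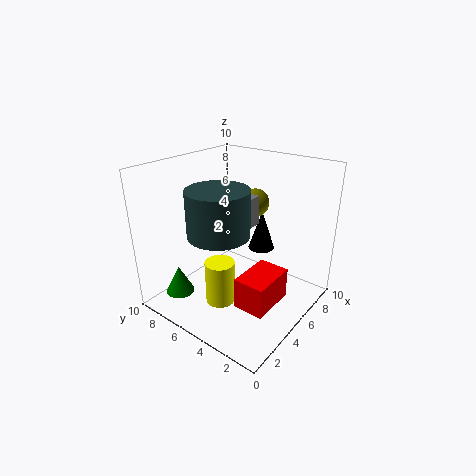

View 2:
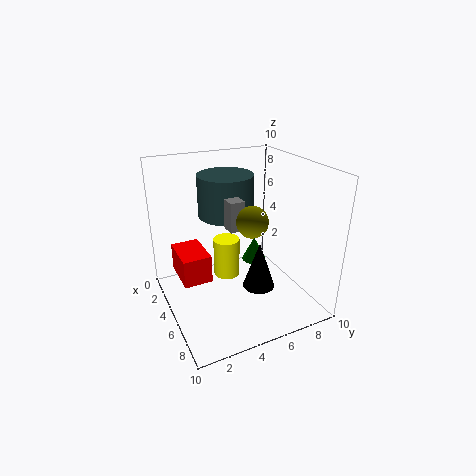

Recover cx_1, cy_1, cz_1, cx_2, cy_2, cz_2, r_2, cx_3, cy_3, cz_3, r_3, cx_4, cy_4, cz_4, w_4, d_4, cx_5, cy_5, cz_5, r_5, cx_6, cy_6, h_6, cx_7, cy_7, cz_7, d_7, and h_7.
cx_1 = 7, cy_1 = 5, cz_1 = 7, cx_2 = 3, cy_2 = 5, cz_2 = 6, r_2 = 2, cx_3 = 2, cy_3 = 8, cz_3 = 1, r_3 = 1, cx_4 = 2, cy_4 = 1, cz_4 = 2, w_4 = 3, d_4 = 2, cx_5 = 8, cy_5 = 5, cz_5 = 3, r_5 = 1, cx_6 = 3, cy_6 = 5, h_6 = 3, cx_7 = 5, cy_7 = 4, cz_7 = 6, d_7 = 1, h_7 = 2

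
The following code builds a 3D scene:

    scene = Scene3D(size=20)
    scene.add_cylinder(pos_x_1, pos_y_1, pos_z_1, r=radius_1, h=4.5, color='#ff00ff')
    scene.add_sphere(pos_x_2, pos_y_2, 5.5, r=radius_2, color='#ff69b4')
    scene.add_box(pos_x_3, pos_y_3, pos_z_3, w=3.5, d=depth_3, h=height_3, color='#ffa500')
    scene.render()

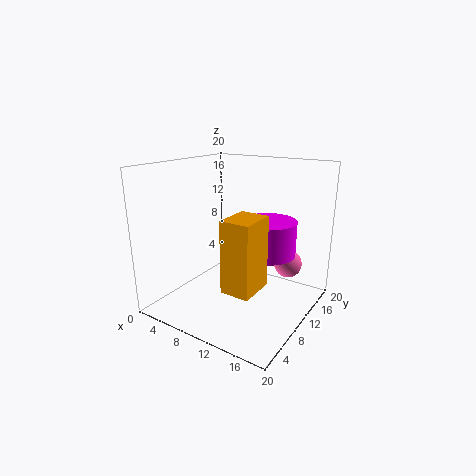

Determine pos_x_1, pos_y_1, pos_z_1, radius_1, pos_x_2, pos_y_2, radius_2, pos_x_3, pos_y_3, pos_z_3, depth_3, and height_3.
pos_x_1 = 15
pos_y_1 = 9.5
pos_z_1 = 9
radius_1 = 3.5
pos_x_2 = 15.5
pos_y_2 = 15
radius_2 = 2
pos_x_3 = 13.5
pos_y_3 = 1
pos_z_3 = 7
depth_3 = 4.5
height_3 = 8.5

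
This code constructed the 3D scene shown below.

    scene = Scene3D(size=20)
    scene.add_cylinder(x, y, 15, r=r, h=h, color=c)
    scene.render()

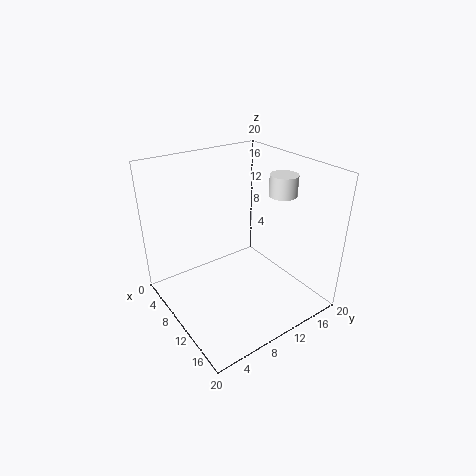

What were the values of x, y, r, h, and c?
x = 11; y = 17; r = 2; h = 3; c = 'white'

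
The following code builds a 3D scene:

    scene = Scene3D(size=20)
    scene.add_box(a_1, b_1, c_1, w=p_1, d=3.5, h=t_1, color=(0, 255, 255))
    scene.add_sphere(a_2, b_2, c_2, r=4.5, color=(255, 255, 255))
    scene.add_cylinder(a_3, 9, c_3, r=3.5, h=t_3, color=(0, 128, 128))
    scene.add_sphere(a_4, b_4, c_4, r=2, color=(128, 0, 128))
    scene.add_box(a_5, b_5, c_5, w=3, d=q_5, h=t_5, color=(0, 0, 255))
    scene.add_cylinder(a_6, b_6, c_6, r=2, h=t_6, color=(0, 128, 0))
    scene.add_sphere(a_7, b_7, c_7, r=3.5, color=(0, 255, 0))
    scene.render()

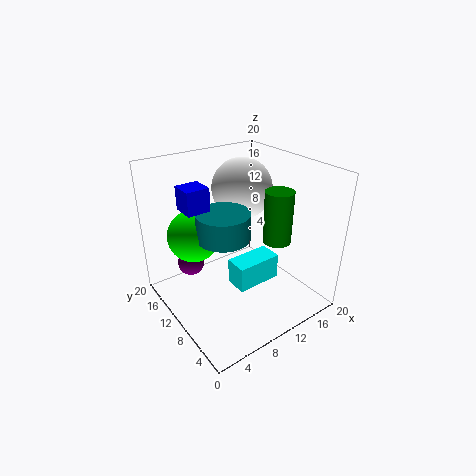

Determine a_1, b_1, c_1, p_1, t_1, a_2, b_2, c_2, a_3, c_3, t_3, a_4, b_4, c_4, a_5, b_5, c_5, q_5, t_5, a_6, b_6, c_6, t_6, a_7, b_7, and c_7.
a_1 = 10
b_1 = 9
c_1 = 1
p_1 = 7
t_1 = 4
a_2 = 14
b_2 = 14.5
c_2 = 15
a_3 = 7
c_3 = 11.5
t_3 = 3.5
a_4 = 5.5
b_4 = 16
c_4 = 4.5
a_5 = 2.5
b_5 = 9.5
c_5 = 15.5
q_5 = 3
t_5 = 3
a_6 = 15
b_6 = 7.5
c_6 = 9
t_6 = 7.5
a_7 = 4.5
b_7 = 12.5
c_7 = 11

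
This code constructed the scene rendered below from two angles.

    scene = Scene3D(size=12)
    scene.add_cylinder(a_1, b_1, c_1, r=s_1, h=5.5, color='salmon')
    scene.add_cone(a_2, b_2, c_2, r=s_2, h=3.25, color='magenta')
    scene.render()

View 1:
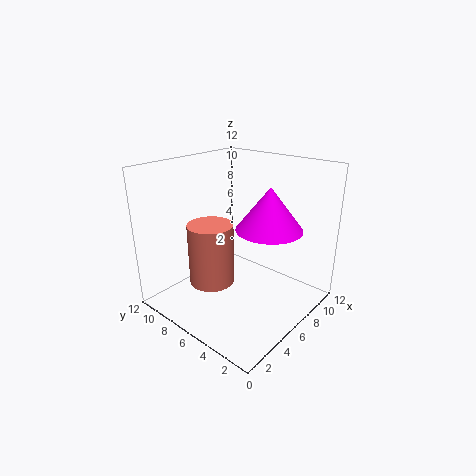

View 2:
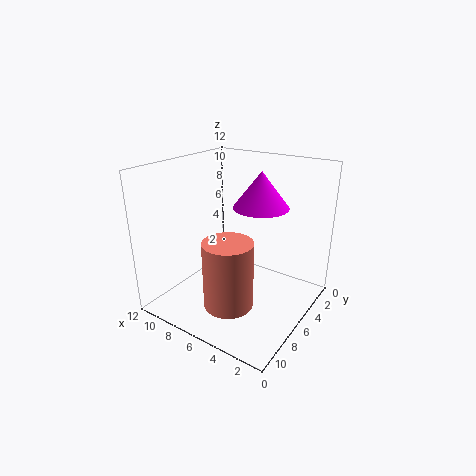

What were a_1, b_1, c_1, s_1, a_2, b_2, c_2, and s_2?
a_1 = 5.25, b_1 = 8.5, c_1 = 1.25, s_1 = 2, a_2 = 5.75, b_2 = 2.75, c_2 = 7.75, s_2 = 2.5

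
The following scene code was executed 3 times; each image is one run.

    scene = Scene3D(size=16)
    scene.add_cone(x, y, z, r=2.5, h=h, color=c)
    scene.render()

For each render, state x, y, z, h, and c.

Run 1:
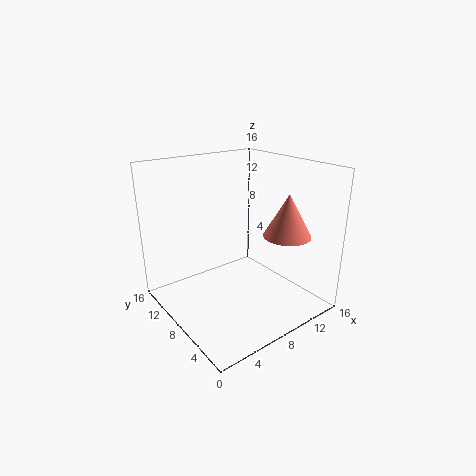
x = 11; y = 3.5; z = 9; h = 4.5; c = 'salmon'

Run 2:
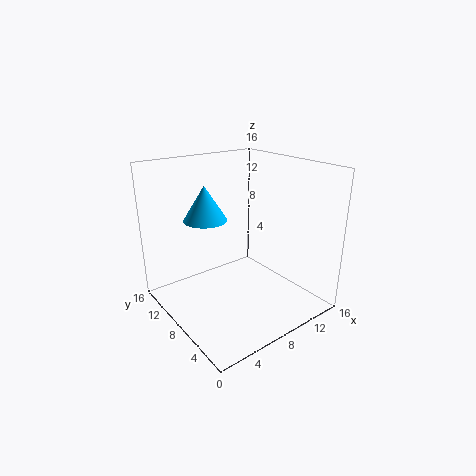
x = 6; y = 11.5; z = 9.5; h = 4; c = 'deepskyblue'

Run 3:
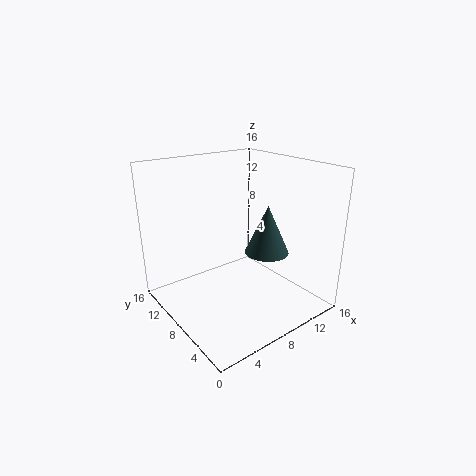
x = 11; y = 6.5; z = 6; h = 5.5; c = 'darkslategray'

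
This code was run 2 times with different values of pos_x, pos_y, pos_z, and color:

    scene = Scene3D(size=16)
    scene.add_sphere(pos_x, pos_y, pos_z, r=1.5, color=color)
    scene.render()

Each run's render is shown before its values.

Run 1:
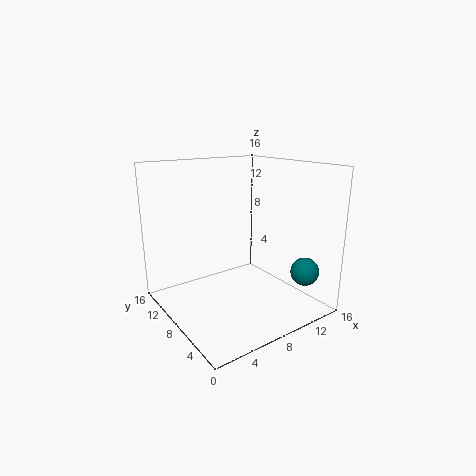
pos_x = 12.5; pos_y = 2; pos_z = 5; color = 'teal'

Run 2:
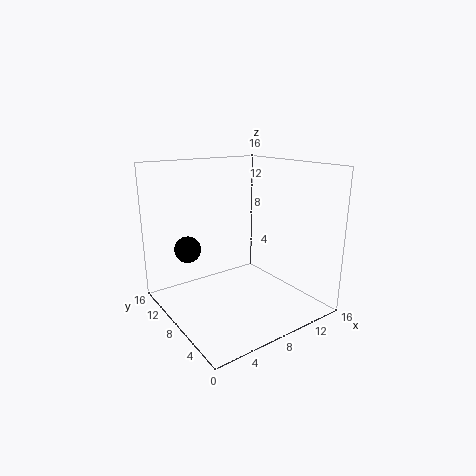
pos_x = 3.5; pos_y = 11.5; pos_z = 6.5; color = 'black'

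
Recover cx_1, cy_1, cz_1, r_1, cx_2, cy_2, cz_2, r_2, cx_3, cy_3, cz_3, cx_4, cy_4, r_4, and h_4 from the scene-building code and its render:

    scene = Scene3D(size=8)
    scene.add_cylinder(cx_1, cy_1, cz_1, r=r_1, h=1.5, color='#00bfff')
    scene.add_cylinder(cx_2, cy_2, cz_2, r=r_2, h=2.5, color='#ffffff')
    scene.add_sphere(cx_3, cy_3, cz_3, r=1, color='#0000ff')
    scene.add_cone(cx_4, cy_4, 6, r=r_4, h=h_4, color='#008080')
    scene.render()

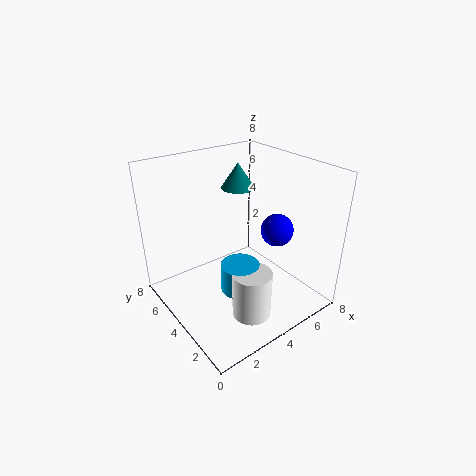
cx_1 = 3, cy_1 = 2.5, cz_1 = 2, r_1 = 1, cx_2 = 3, cy_2 = 1.5, cz_2 = 1, r_2 = 1, cx_3 = 7, cy_3 = 4, cz_3 = 3.5, cx_4 = 5.5, cy_4 = 6, r_4 = 1, h_4 = 1.5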